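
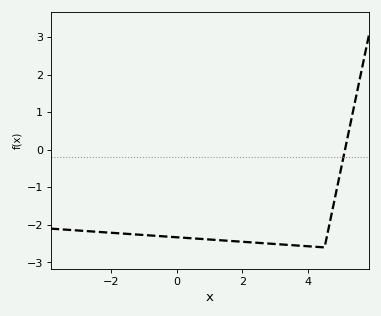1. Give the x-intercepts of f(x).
5.2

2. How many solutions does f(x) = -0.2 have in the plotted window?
1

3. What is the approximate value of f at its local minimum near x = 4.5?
-2.6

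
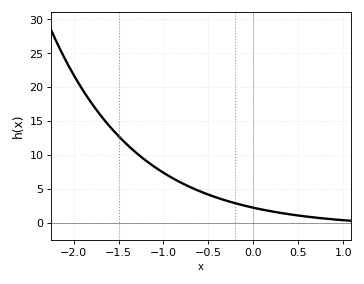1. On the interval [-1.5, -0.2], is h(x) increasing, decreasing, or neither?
decreasing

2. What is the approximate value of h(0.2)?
1.5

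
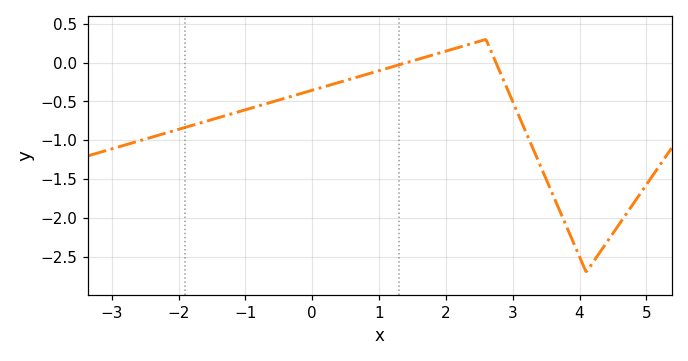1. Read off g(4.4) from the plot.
-2.3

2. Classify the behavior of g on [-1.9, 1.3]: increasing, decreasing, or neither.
increasing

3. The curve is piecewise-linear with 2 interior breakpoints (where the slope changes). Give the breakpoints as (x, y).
(2.6, 0.3); (4.1, -2.7)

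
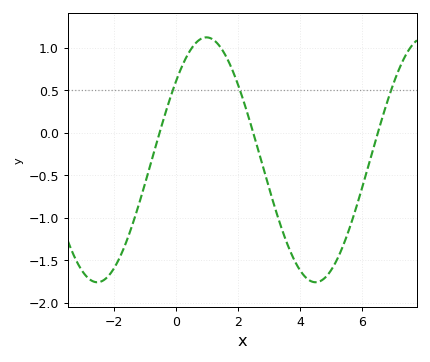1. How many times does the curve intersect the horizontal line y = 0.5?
3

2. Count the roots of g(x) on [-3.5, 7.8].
3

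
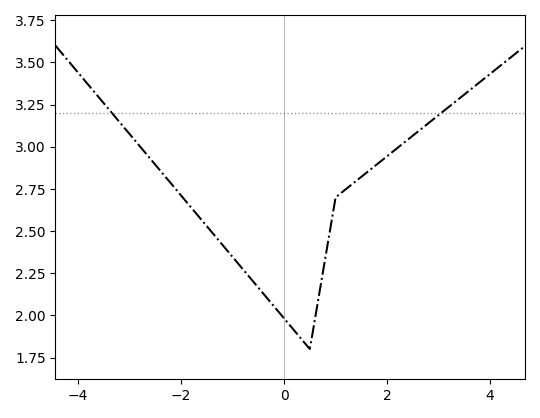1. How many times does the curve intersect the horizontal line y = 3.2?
2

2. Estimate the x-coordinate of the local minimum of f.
0.498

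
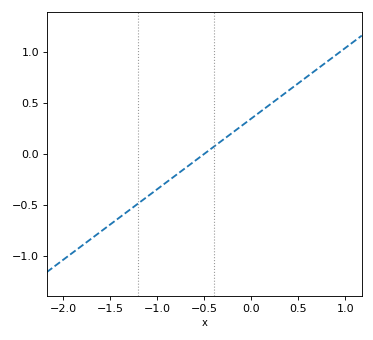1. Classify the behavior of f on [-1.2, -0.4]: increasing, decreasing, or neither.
increasing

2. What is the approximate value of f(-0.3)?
0.15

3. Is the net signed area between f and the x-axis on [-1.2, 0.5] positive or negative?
positive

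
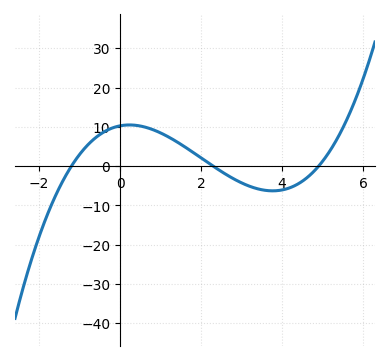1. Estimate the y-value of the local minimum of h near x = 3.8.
-6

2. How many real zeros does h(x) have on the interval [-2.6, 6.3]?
3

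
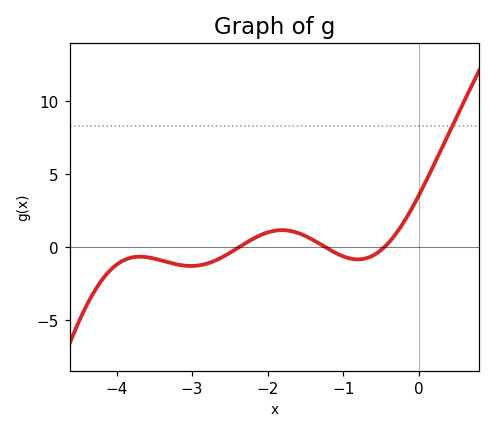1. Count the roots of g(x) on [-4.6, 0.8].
3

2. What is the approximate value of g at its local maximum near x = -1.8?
1.17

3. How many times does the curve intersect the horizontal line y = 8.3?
1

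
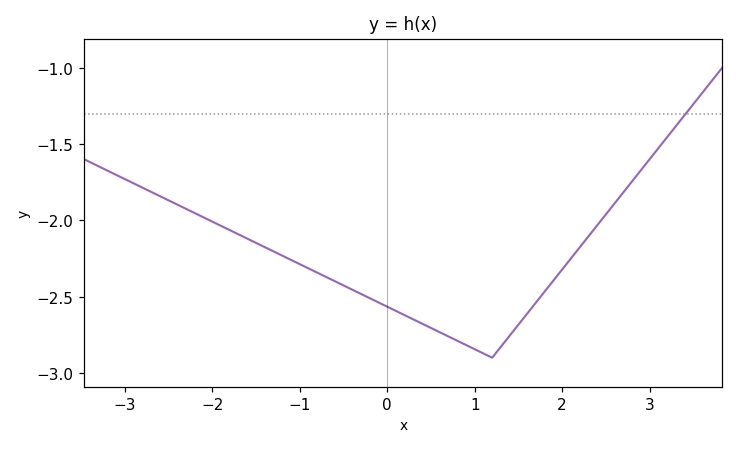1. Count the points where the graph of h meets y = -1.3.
1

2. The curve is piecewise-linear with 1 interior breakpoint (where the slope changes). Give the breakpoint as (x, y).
(1.2, -2.9)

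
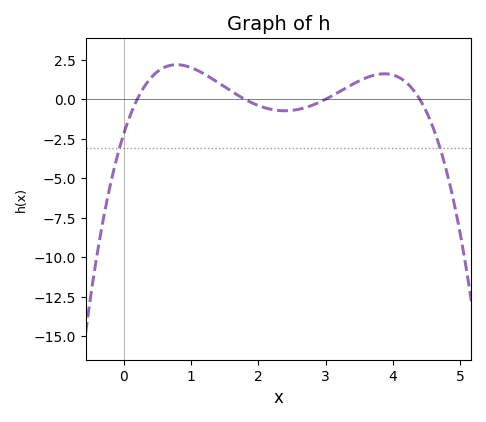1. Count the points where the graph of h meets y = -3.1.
2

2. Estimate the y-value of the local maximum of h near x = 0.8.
2.19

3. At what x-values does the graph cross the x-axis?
0.2, 1.8, 3, 4.4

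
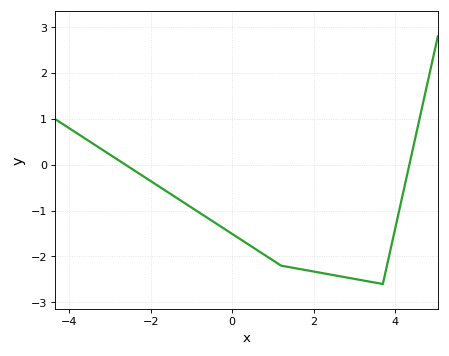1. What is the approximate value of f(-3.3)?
0.391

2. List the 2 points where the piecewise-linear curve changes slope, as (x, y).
(1.2, -2.2); (3.7, -2.6)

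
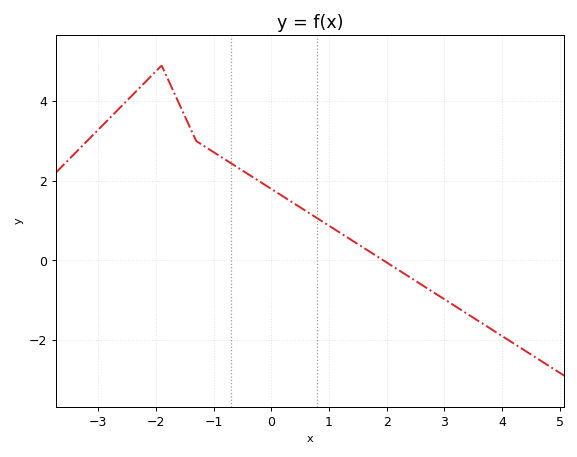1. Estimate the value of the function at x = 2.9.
-0.8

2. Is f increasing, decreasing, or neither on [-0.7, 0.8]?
decreasing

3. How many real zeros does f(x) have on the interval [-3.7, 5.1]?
1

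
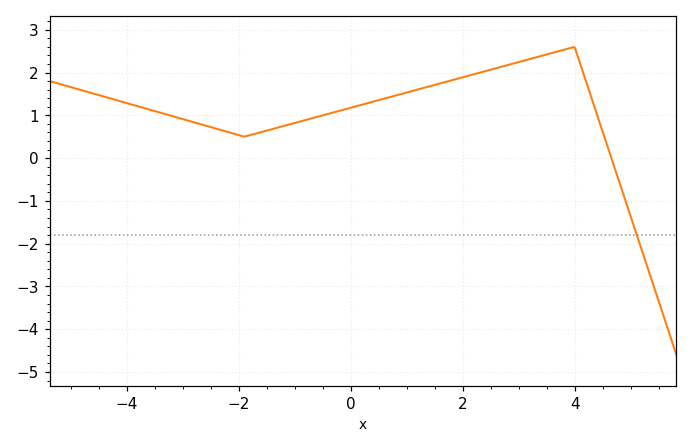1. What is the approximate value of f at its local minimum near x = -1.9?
0.5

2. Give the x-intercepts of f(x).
4.66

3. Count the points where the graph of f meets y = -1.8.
1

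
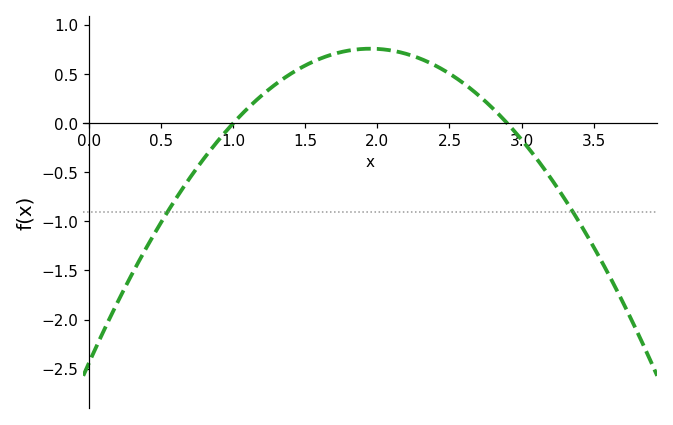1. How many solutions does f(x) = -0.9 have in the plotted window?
2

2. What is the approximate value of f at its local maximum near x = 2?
0.758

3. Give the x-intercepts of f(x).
1, 2.9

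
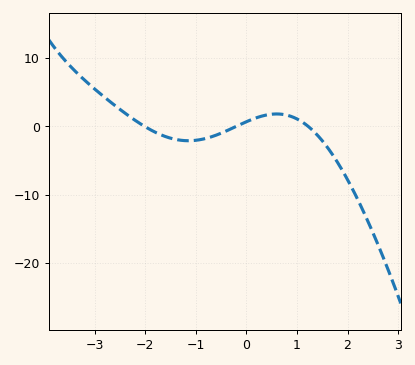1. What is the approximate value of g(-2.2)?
0.872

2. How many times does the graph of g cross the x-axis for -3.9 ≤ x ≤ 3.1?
3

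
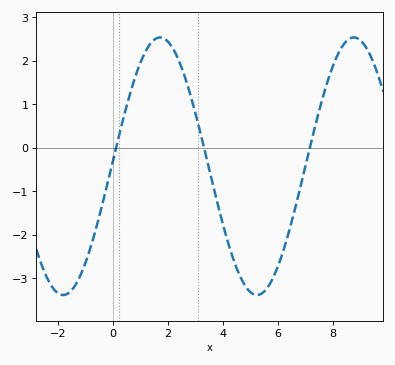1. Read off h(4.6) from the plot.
-2.92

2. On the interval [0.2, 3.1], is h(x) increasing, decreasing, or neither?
neither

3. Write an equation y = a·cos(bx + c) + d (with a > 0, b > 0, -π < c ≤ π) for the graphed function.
y = 2.96cos(0.89x - 1.52) - 0.42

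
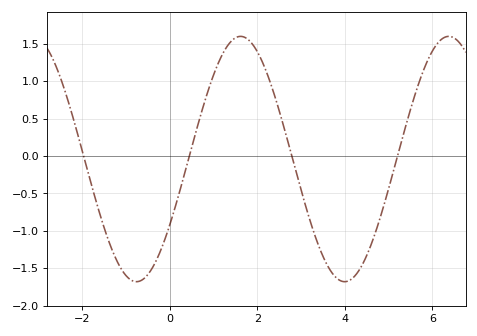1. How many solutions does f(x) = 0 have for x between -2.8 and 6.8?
4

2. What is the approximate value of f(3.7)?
-1.55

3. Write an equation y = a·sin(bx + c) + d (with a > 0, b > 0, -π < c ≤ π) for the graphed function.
y = 1.64sin(1.3x - 0.56) - 0.04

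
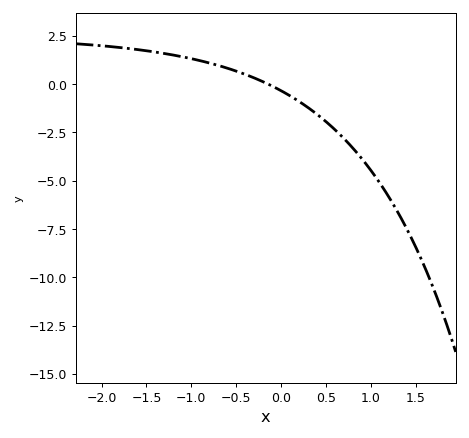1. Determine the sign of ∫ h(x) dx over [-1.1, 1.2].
negative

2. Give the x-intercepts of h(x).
-0.148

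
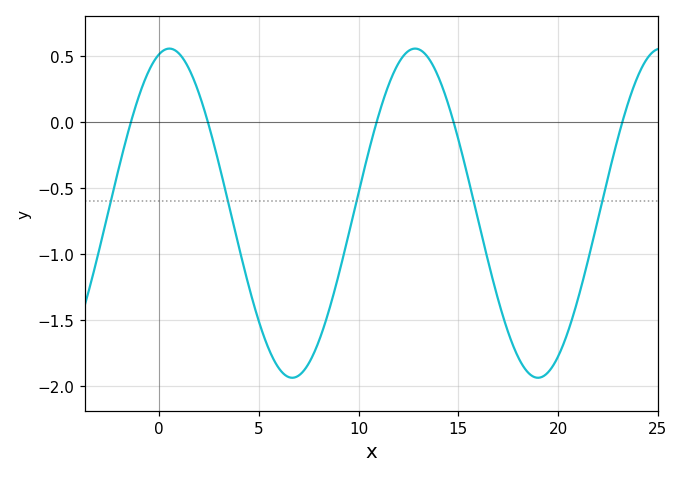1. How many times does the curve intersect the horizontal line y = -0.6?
5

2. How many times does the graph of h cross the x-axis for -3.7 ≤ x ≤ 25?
5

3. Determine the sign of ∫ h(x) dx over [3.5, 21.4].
negative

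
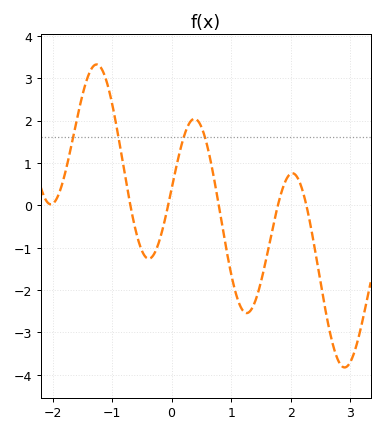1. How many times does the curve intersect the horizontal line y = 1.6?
4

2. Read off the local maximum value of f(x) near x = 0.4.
2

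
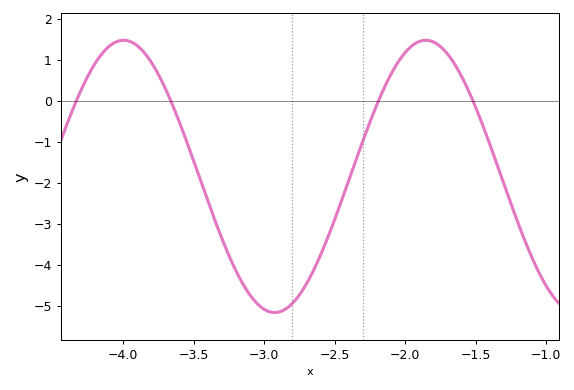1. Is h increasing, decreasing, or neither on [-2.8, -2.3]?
increasing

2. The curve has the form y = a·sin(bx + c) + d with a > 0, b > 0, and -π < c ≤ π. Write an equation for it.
y = 3.32sin(2.9x + 0.72) - 1.85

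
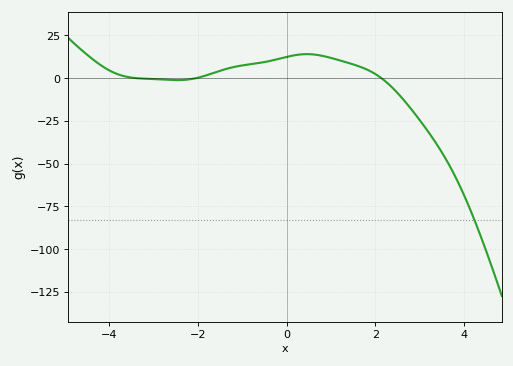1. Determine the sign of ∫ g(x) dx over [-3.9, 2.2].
positive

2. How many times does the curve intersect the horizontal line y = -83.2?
1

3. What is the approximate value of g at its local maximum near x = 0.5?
14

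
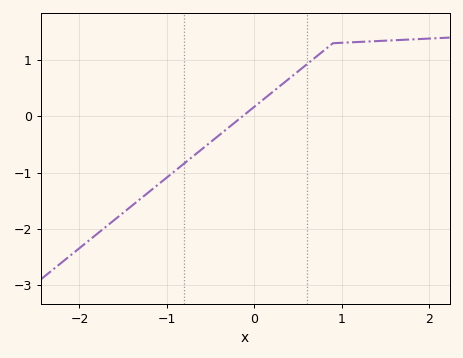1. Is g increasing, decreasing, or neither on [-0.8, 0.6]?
increasing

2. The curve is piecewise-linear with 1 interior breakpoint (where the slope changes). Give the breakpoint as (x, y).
(0.9, 1.3)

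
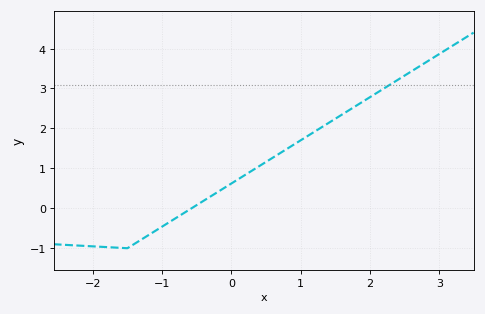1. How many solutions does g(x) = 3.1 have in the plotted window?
1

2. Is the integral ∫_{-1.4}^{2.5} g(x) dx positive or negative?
positive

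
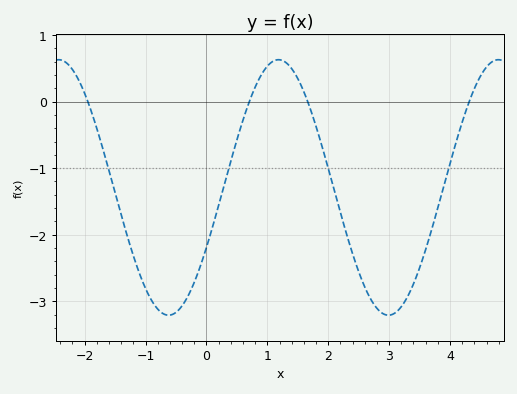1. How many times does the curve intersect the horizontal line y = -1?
4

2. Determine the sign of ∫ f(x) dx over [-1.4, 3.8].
negative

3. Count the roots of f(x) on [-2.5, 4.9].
4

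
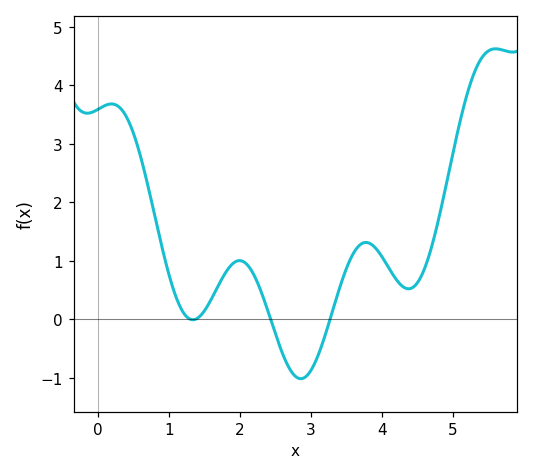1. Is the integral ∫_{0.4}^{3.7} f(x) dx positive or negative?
positive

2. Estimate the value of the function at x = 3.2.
-0.3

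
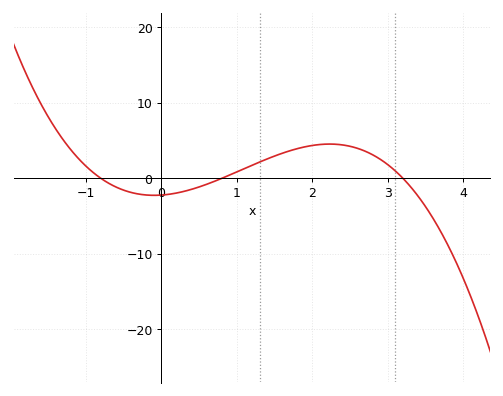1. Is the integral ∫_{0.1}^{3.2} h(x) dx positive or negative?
positive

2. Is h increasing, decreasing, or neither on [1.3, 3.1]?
neither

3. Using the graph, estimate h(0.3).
-1.72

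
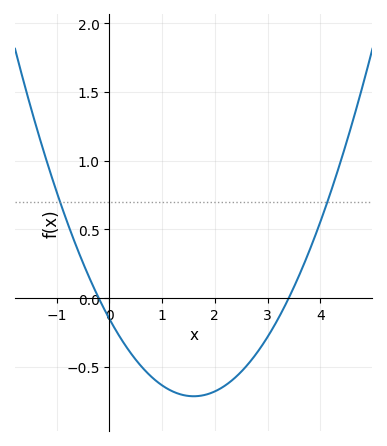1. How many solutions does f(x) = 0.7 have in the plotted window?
2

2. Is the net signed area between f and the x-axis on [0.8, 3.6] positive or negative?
negative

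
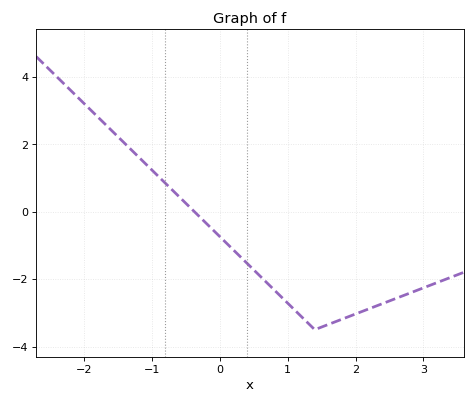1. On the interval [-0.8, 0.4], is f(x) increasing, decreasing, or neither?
decreasing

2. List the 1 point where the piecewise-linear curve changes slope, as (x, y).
(1.4, -3.5)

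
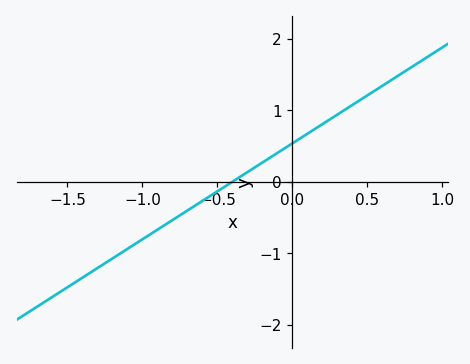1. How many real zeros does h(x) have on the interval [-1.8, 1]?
1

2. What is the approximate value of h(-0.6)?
-0.3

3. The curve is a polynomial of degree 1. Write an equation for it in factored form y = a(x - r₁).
y = 1.34(x + 0.4)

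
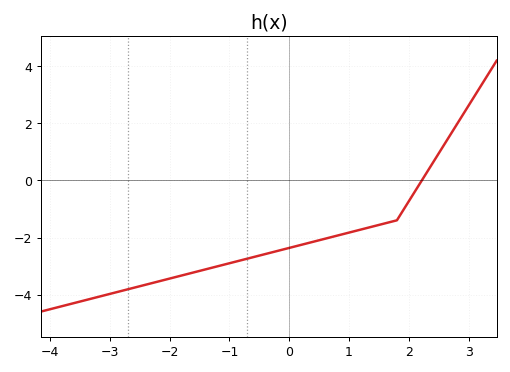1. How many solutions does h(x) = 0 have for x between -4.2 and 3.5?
1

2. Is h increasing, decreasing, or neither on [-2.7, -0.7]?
increasing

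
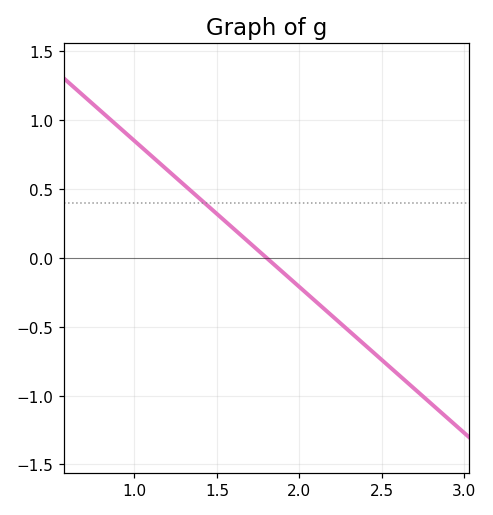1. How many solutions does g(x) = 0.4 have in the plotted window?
1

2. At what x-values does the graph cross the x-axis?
1.8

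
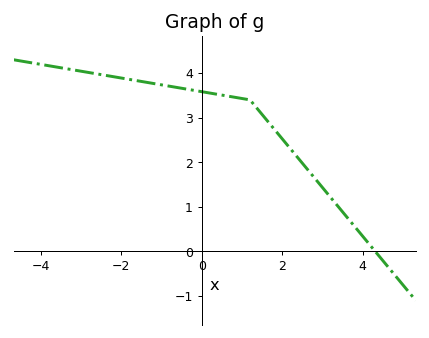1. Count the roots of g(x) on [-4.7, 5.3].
1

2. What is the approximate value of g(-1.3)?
3.78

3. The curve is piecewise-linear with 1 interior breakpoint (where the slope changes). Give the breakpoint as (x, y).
(1.2, 3.4)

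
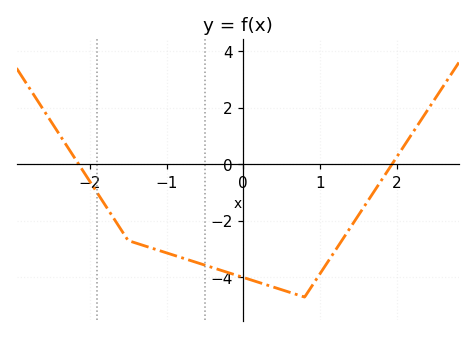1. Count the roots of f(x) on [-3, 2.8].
2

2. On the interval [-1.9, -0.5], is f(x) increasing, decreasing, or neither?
decreasing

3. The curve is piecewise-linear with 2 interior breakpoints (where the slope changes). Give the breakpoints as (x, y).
(-1.5, -2.7); (0.8, -4.7)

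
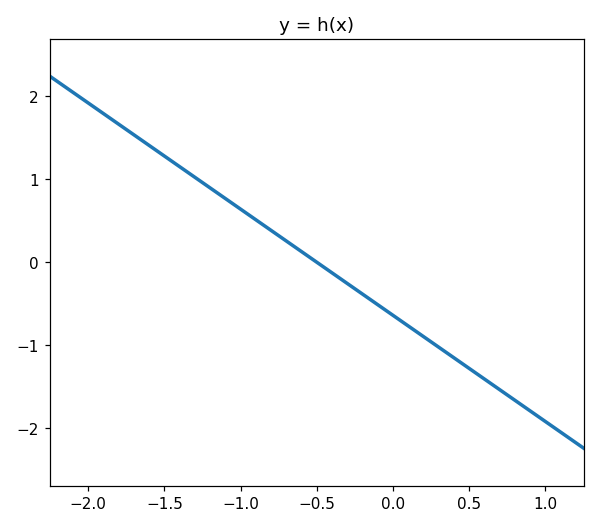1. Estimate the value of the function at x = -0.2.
-0.4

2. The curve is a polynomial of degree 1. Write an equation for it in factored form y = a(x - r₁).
y = -1.28(x + 0.5)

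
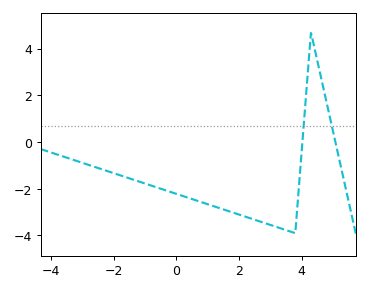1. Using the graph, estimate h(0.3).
-2.4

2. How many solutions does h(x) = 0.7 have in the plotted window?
2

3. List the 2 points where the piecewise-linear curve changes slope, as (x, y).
(3.8, -3.9); (4.3, 4.7)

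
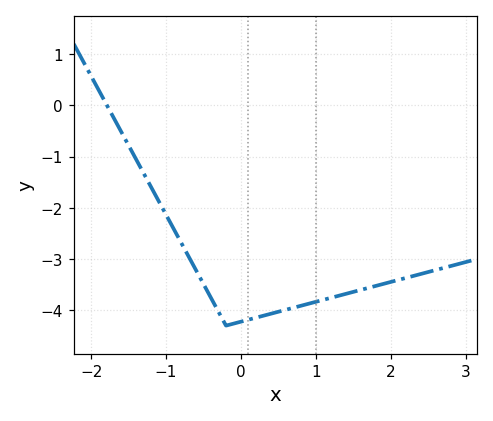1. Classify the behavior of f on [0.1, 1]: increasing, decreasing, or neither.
increasing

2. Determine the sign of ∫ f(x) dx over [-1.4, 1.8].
negative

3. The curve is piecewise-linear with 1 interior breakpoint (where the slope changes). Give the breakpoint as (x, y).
(-0.2, -4.3)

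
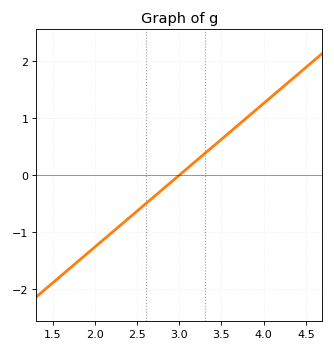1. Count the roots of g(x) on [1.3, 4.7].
1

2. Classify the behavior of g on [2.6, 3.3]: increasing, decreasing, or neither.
increasing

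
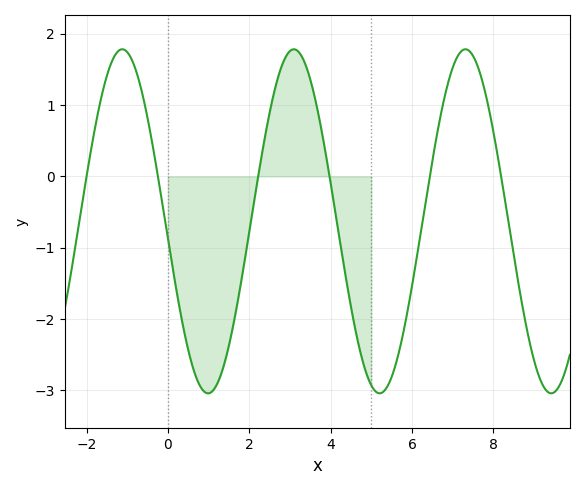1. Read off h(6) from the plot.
-1.5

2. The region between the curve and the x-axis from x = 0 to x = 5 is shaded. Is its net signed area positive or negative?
negative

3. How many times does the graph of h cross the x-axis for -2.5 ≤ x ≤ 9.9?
6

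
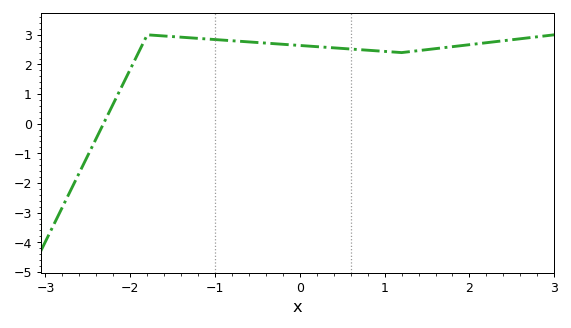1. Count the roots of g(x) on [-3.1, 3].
1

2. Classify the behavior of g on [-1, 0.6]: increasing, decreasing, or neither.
decreasing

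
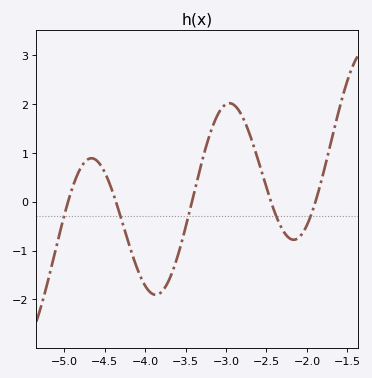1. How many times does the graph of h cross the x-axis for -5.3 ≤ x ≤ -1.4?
5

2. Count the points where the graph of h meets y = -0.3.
5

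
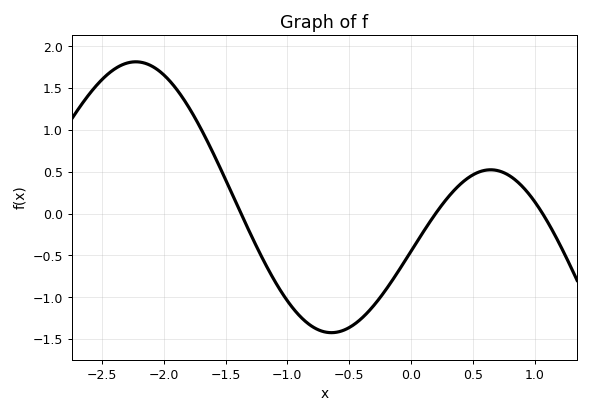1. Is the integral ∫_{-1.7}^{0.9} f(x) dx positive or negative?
negative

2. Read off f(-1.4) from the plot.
0.1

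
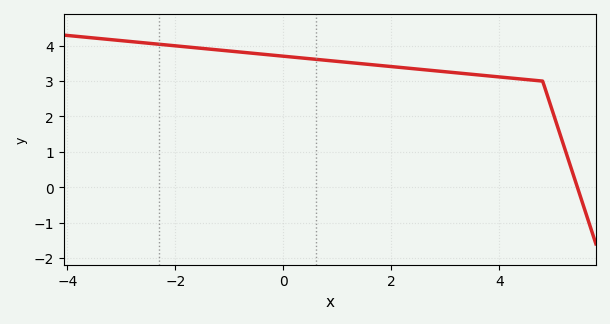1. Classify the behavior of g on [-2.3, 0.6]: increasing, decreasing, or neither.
decreasing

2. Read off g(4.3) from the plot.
3.1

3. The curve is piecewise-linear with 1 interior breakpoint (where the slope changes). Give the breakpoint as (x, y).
(4.8, 3)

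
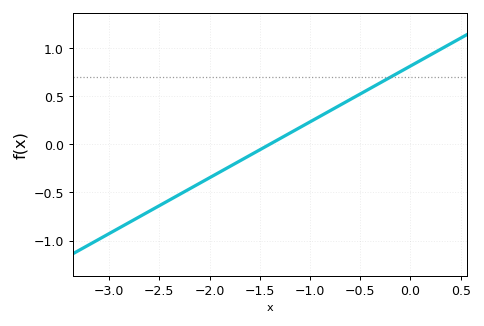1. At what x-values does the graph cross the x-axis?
-1.4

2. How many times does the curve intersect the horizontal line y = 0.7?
1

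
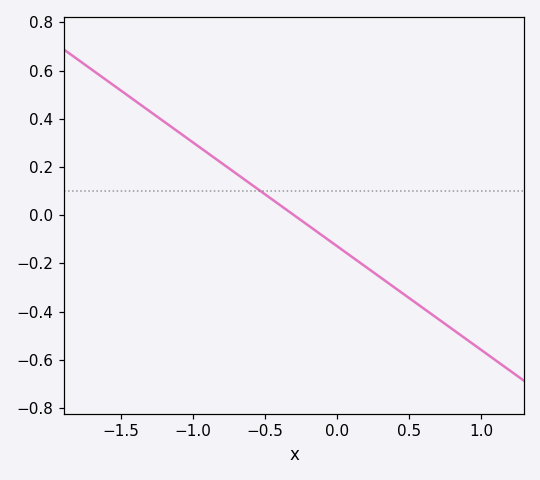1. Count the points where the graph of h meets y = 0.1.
1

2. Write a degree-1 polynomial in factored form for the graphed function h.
y = -0.43(x + 0.3)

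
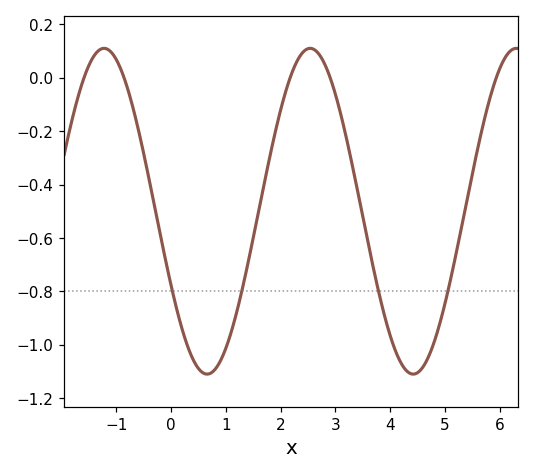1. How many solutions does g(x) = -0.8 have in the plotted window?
4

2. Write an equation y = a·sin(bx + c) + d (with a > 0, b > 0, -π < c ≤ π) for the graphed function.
y = 0.61sin(1.7x - 2.7) - 0.5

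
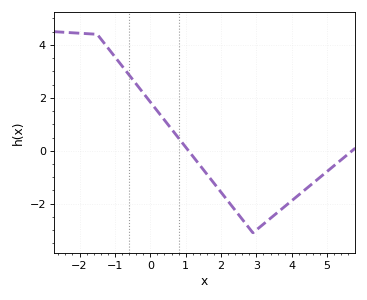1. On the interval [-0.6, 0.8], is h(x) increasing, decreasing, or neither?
decreasing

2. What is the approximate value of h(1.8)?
-1.22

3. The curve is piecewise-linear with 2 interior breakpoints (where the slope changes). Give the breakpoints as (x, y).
(-1.5, 4.4); (2.9, -3.1)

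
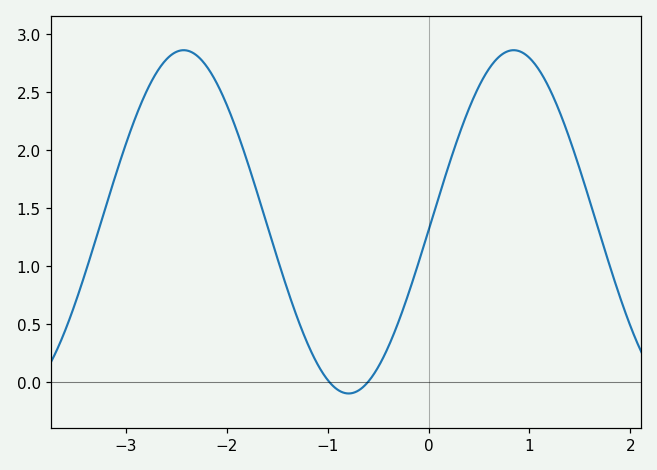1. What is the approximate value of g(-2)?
2.4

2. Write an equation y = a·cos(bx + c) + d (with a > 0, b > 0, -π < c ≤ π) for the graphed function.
y = 1.48cos(1.9x - 1.6) + 1.38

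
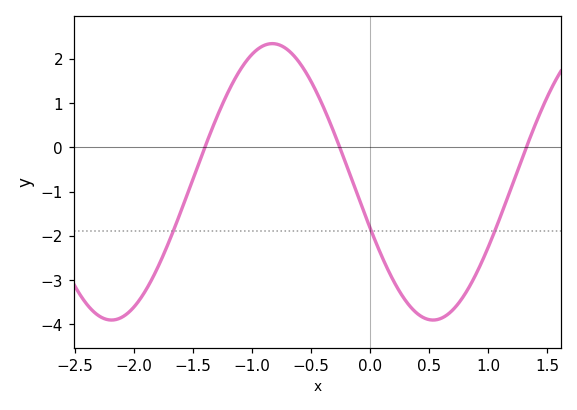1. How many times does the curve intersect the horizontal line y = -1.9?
3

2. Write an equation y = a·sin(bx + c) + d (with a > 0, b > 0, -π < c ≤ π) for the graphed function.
y = 3.12sin(2.31x - 2.8) - 0.78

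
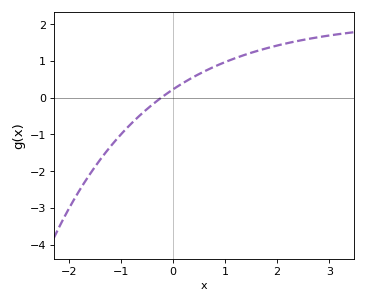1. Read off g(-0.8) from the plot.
-0.7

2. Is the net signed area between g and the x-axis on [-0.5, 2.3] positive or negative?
positive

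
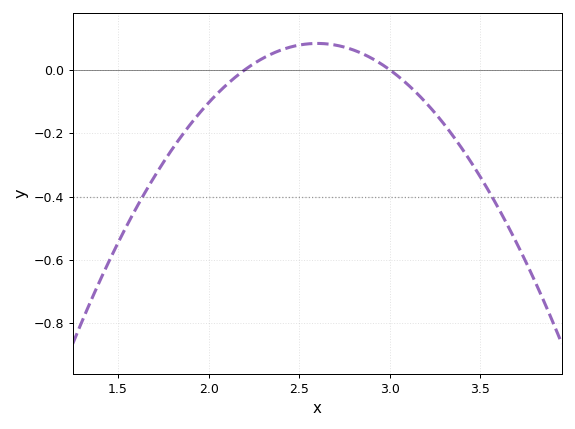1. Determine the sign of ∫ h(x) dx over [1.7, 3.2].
negative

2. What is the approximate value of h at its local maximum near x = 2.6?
0.08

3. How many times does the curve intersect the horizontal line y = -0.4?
2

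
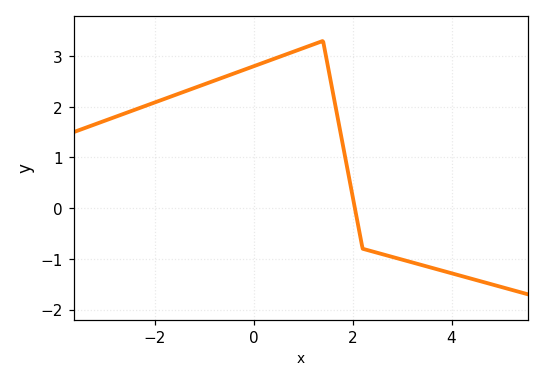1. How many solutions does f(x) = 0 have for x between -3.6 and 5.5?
1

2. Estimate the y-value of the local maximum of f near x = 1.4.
3.3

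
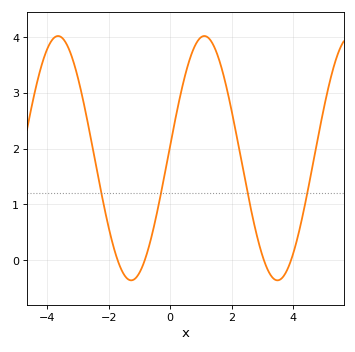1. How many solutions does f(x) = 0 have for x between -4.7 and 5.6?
4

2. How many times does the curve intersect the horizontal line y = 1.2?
4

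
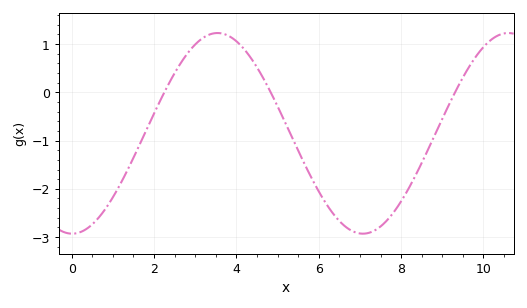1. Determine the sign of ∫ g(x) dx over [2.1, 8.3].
negative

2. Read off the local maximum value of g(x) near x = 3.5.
1.23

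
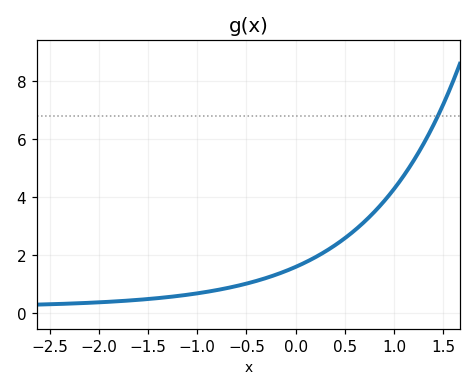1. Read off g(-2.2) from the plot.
0.328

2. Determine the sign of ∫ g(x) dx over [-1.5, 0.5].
positive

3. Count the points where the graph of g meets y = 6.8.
1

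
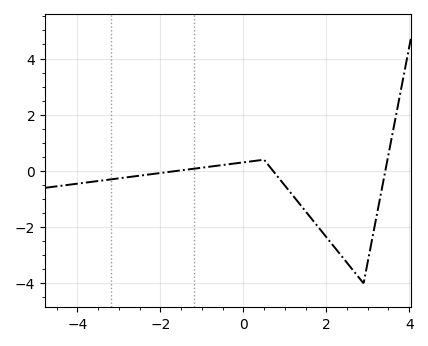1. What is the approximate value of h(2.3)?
-2.9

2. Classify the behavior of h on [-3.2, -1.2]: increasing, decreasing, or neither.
increasing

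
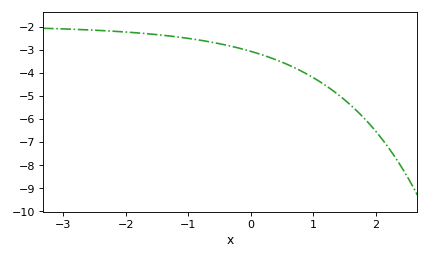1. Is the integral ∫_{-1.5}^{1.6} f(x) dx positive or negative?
negative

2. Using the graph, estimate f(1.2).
-4.5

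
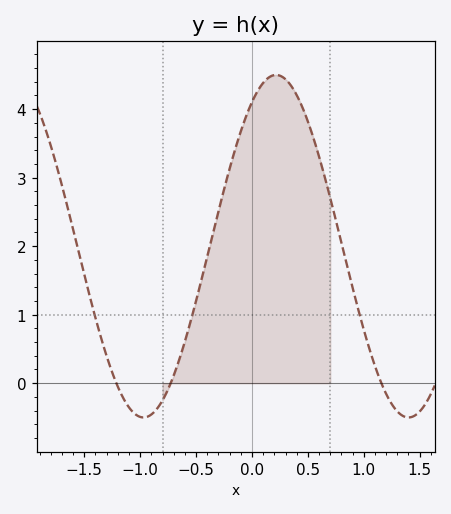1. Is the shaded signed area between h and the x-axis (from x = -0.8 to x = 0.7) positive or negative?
positive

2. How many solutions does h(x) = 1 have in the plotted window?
3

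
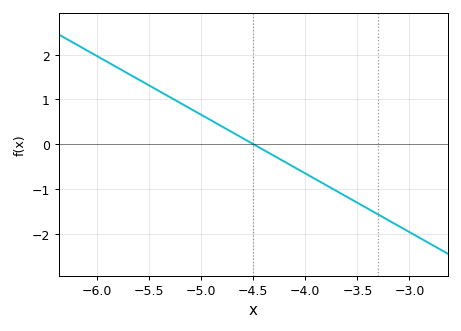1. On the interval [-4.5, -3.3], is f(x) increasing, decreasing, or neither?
decreasing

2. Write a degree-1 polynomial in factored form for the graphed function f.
y = -1.31(x + 4.5)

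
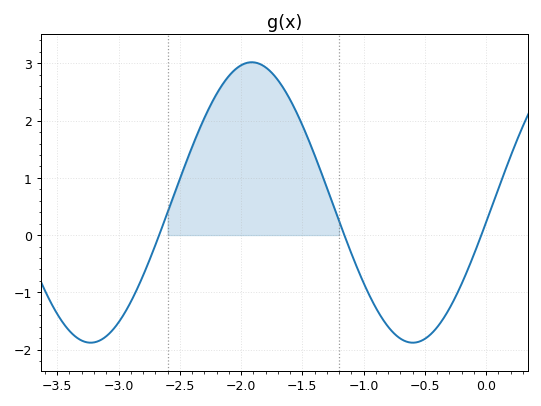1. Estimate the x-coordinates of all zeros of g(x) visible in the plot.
-2.67, -1.16, -0.039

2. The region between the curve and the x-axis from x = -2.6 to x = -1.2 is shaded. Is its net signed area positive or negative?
positive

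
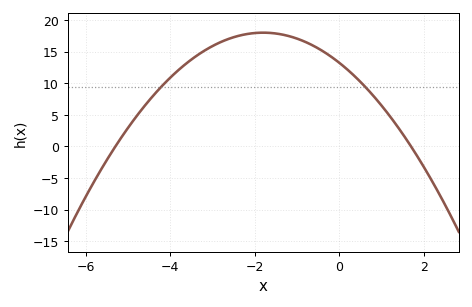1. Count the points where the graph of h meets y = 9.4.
2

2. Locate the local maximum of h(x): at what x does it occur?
-1.8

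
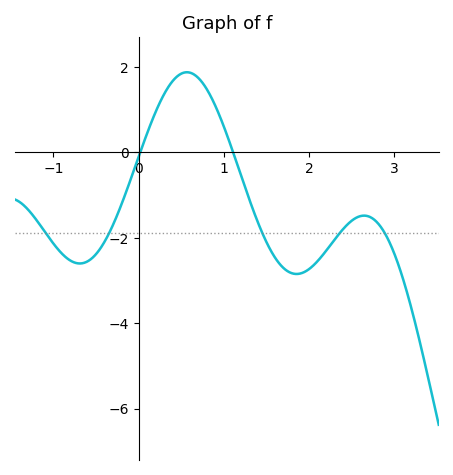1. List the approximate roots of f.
0.019, 1.11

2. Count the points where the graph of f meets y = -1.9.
5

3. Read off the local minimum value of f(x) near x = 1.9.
-2.85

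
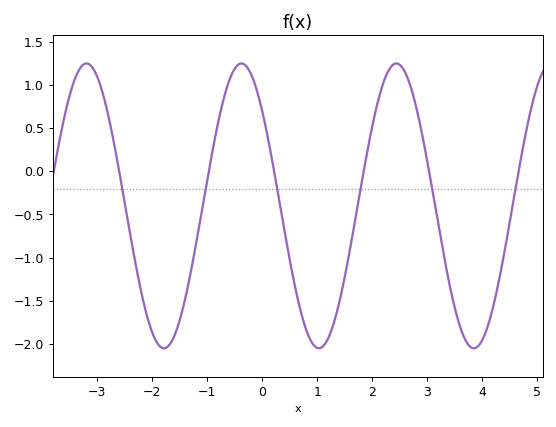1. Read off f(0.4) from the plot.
-0.65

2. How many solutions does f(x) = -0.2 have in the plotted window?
6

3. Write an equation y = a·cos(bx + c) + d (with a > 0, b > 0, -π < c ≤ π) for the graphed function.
y = 1.65cos(2.2x + 0.84) - 0.4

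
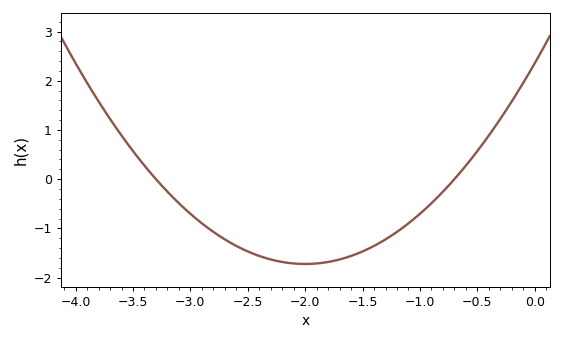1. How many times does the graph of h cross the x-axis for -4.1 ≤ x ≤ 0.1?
2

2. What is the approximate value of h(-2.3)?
-1.6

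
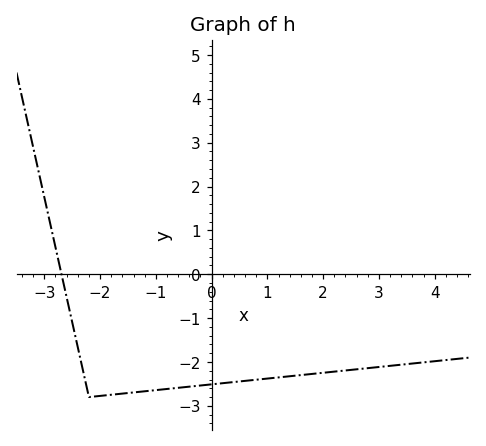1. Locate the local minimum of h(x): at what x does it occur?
-2.2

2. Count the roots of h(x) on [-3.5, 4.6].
1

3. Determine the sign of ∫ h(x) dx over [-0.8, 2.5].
negative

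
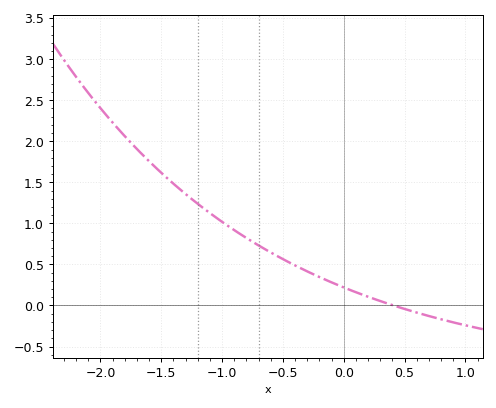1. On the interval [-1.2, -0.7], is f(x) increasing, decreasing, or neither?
decreasing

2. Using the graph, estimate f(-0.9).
0.9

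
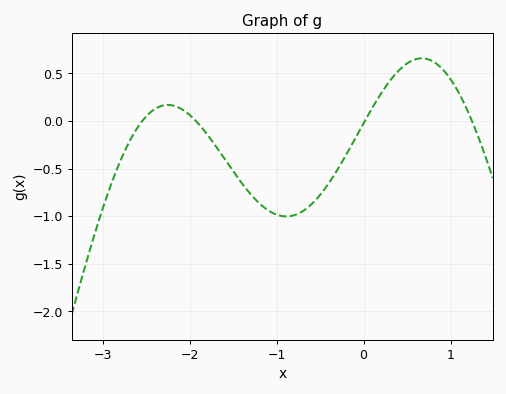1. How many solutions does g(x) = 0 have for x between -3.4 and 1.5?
4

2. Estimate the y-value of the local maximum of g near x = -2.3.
0.15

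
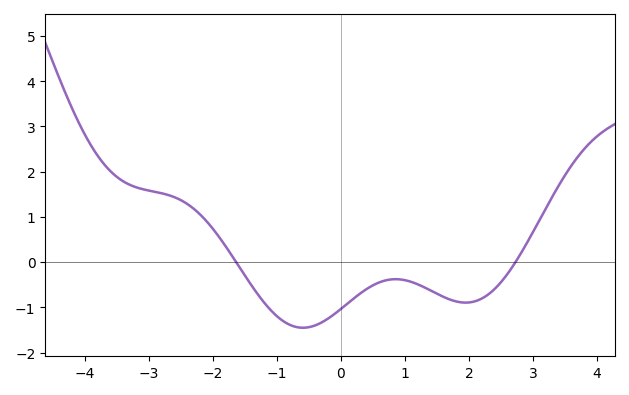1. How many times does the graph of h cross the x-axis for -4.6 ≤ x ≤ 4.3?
2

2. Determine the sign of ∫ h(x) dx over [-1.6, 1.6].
negative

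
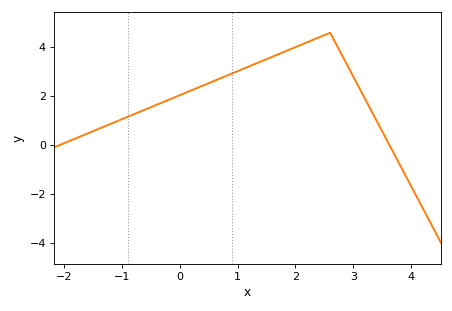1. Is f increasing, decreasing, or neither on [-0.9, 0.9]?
increasing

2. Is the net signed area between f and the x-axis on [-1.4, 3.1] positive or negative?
positive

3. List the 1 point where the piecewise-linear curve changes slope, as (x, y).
(2.6, 4.6)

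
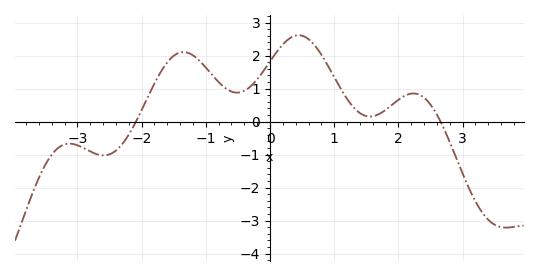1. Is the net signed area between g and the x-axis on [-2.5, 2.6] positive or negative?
positive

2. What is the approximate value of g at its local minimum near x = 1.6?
0.2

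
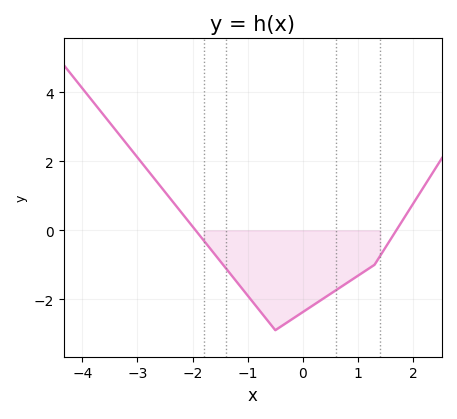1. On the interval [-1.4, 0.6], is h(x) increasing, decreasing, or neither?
neither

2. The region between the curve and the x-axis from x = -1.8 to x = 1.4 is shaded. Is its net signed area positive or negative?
negative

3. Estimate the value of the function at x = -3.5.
3.2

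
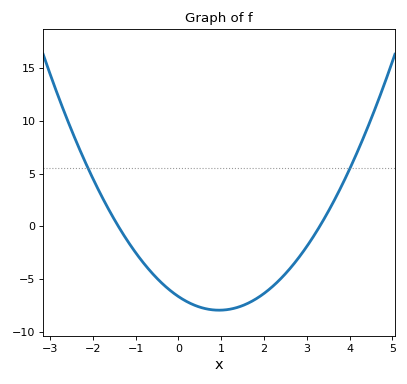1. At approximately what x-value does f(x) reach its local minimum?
1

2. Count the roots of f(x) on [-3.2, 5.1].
2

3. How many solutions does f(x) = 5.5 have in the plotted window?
2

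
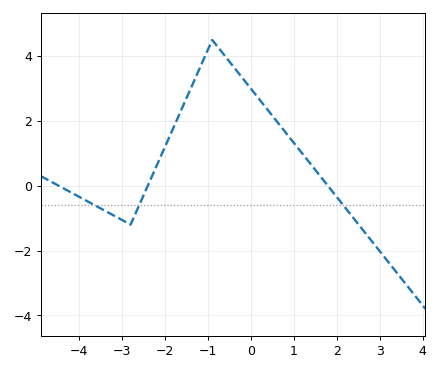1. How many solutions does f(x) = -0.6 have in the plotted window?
3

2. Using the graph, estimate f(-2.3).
0.4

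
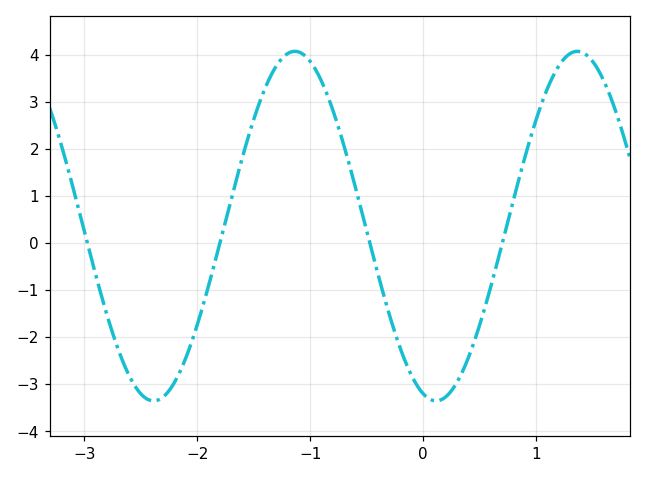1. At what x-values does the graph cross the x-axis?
-3, -1.8, -0.5, 0.7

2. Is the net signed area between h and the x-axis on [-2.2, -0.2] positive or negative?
positive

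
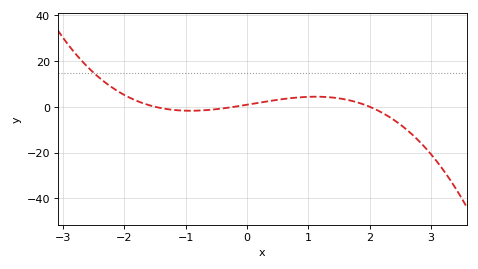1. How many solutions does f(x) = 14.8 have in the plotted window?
1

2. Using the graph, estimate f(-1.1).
-2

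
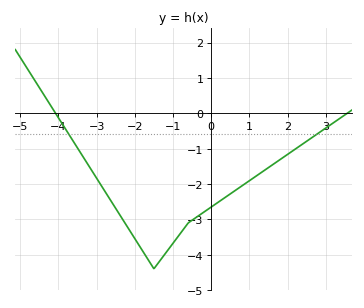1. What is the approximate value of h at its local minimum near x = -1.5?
-4.4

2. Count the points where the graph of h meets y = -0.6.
2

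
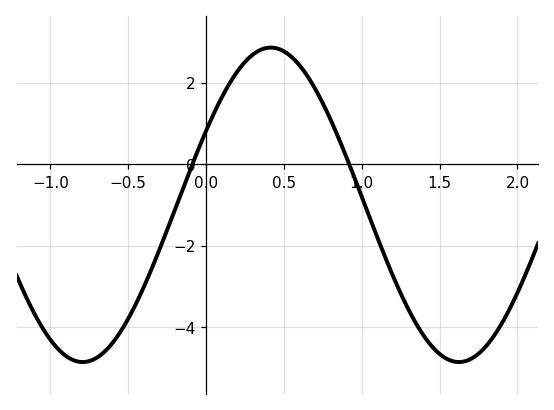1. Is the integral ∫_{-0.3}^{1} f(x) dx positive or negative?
positive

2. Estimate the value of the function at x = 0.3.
2.6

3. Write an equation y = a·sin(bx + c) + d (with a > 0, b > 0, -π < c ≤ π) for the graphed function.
y = 3.86sin(2.6x + 0.49) - 0.99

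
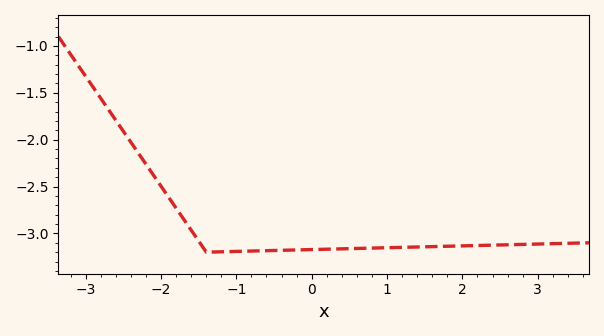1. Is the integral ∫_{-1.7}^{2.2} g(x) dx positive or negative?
negative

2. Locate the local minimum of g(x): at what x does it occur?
-1.4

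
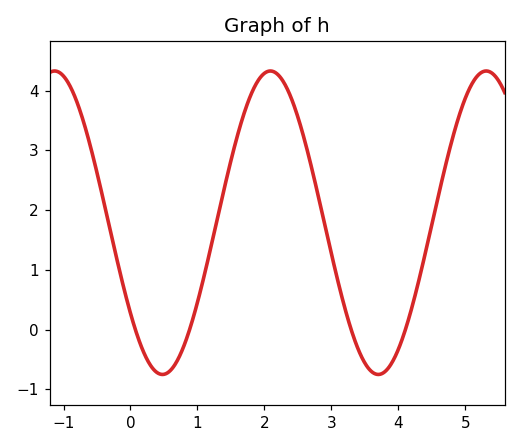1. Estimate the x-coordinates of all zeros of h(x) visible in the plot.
0.1, 0.9, 3.3, 4.1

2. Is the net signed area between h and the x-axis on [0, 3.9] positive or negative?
positive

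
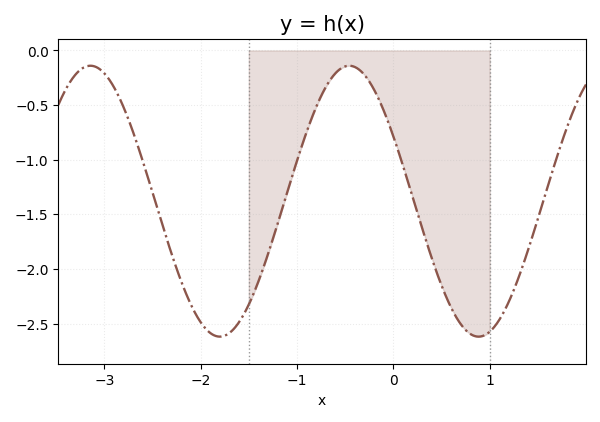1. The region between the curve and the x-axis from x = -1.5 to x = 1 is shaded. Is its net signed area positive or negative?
negative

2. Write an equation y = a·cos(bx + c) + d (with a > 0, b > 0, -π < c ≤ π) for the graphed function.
y = 1.24cos(2.34x + 1.07) - 1.38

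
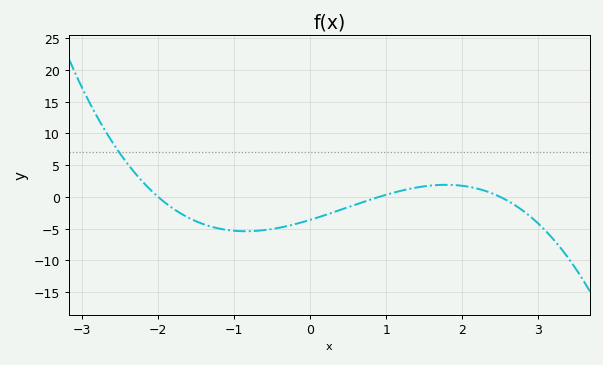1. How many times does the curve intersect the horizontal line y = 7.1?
1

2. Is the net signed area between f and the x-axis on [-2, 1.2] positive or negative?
negative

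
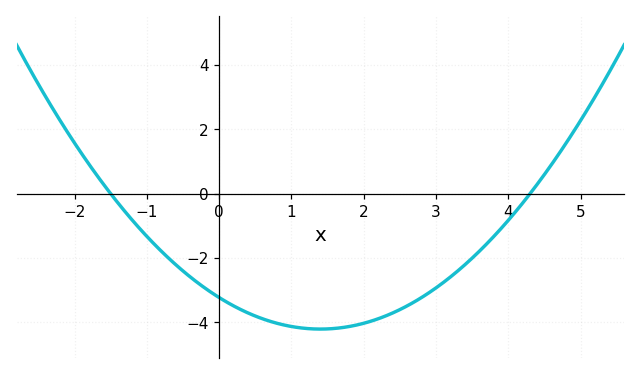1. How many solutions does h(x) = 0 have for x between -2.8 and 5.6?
2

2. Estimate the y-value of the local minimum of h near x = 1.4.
-4.2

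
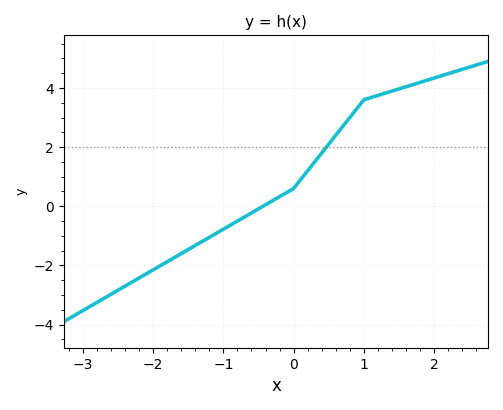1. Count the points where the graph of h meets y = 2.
1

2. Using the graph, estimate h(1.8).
4.19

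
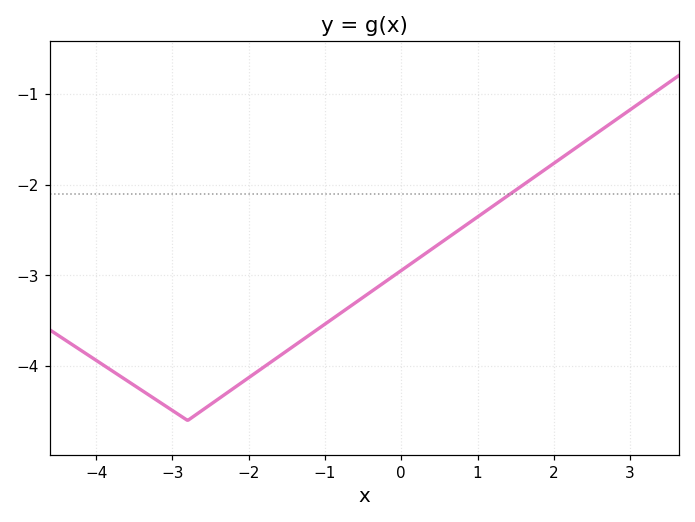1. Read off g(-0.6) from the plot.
-3.3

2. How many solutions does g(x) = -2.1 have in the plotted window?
1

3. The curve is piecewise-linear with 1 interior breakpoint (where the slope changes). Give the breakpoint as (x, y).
(-2.8, -4.6)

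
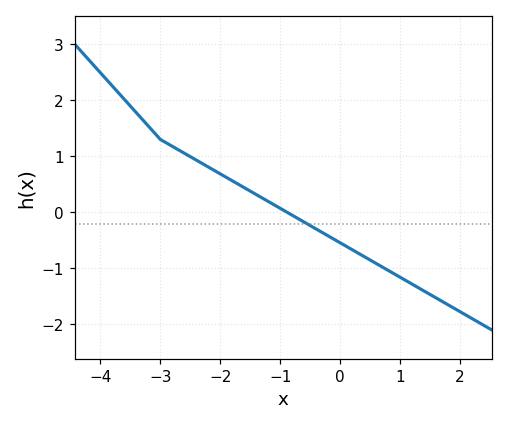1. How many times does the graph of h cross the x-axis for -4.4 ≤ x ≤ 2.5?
1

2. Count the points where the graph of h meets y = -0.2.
1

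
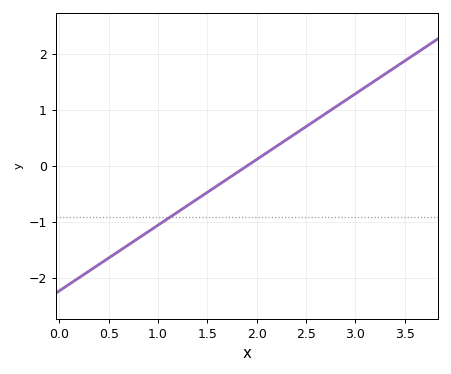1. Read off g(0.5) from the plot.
-1.6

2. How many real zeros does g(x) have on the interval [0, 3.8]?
1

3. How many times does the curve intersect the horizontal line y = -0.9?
1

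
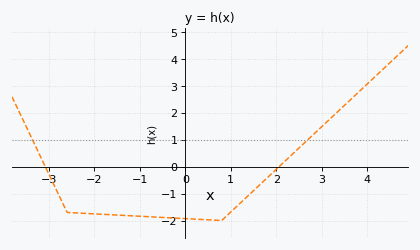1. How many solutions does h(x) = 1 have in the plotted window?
2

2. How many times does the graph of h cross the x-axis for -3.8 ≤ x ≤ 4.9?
2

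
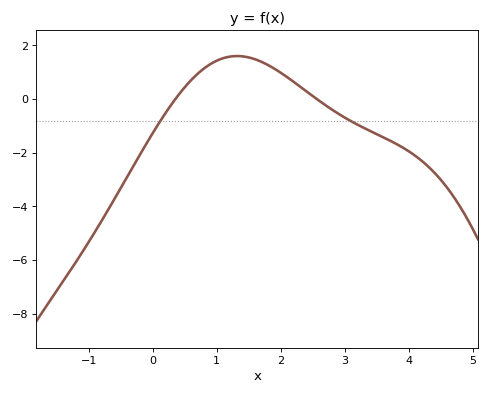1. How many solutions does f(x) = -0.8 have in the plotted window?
2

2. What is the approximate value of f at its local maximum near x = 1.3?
1.6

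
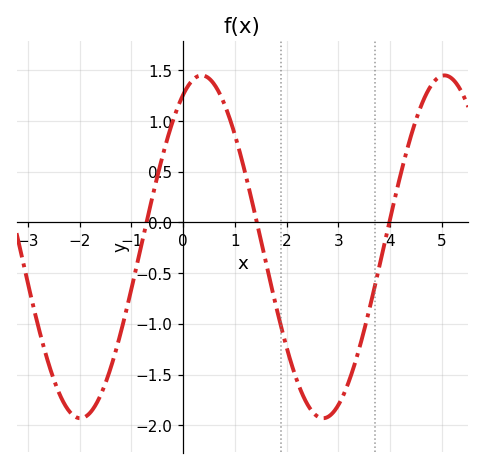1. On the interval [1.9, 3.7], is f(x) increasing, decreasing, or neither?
neither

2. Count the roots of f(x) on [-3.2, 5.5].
3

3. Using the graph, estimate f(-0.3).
0.832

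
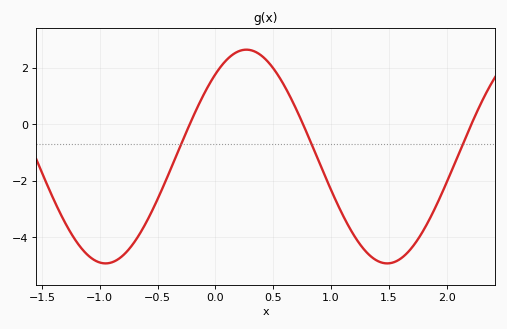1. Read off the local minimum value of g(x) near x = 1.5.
-5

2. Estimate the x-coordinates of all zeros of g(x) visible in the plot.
-0.2, 0.8, 2.2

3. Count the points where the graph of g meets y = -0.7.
3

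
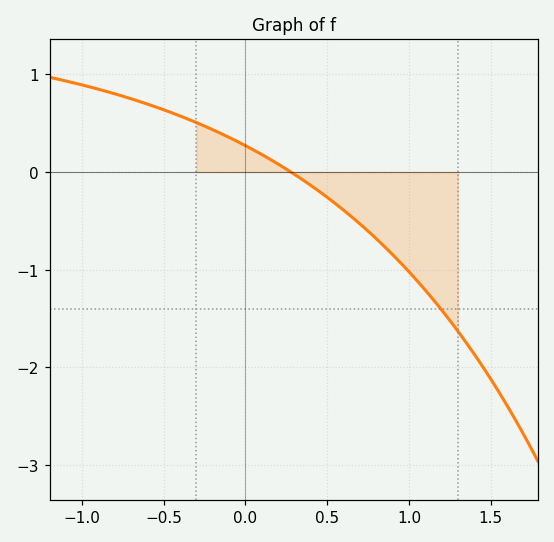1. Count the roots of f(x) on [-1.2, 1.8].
1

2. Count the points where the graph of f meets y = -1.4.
1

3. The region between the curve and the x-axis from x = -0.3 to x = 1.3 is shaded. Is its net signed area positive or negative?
negative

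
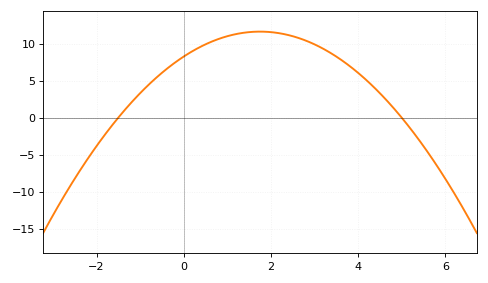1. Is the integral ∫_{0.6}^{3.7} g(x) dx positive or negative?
positive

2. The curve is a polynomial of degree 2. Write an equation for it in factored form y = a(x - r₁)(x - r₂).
y = -1.1(x + 1.5)(x - 5)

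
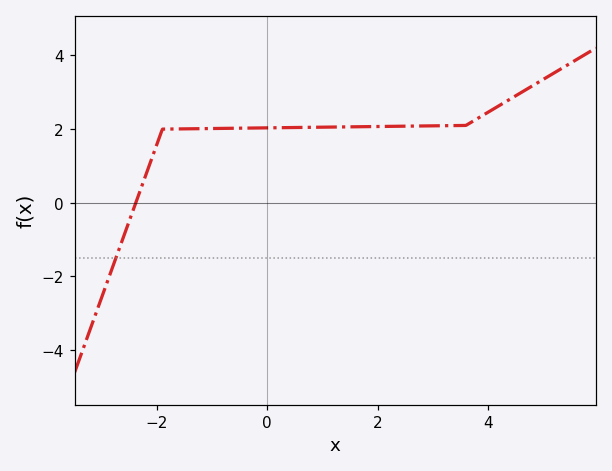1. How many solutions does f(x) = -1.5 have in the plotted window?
1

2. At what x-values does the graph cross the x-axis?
-2.38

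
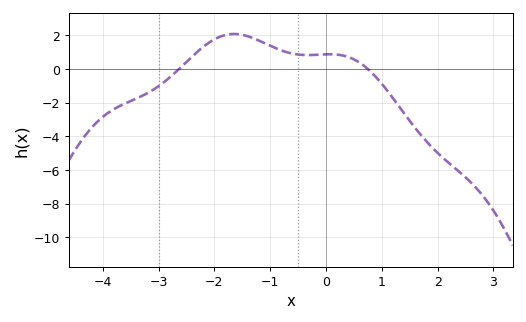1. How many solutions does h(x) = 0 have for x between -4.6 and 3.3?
2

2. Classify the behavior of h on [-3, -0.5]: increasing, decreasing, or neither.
neither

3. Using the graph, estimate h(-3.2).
-1.4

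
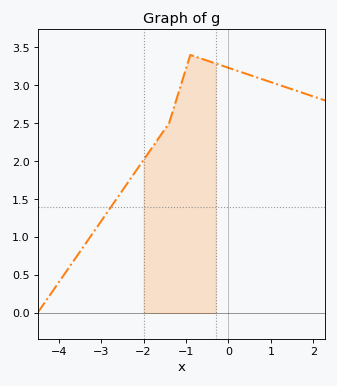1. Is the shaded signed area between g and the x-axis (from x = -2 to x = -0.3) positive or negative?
positive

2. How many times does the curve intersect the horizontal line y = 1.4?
1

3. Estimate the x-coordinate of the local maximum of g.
-0.9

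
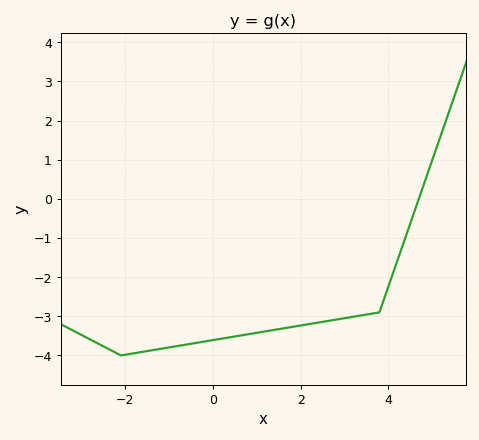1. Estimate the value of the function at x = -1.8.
-3.9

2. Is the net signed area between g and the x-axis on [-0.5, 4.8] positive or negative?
negative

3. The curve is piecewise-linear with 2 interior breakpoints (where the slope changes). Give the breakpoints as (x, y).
(-2.1, -4); (3.8, -2.9)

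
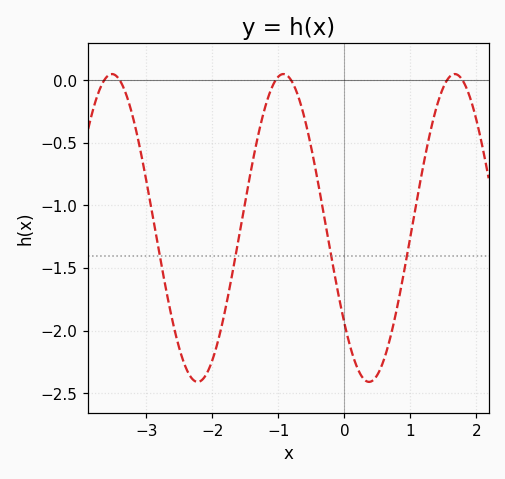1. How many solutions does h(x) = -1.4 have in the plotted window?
4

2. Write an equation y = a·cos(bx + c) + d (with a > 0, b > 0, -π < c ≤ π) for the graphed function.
y = 1.23cos(2.42x + 2.24) - 1.18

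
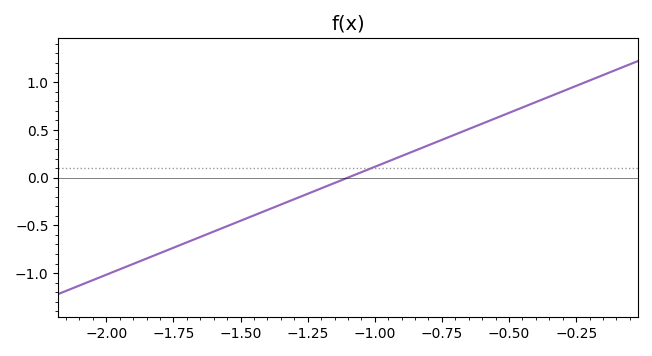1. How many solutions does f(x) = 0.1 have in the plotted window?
1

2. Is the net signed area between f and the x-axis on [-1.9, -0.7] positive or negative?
negative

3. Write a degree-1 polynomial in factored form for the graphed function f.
y = 1.13(x + 1.1)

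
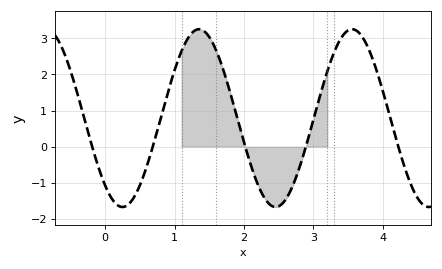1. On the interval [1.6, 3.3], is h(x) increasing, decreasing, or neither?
neither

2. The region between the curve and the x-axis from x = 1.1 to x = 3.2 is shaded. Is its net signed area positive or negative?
positive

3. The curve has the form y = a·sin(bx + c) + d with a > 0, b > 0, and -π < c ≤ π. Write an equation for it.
y = 2.46sin(2.9x - 2.3) + 0.79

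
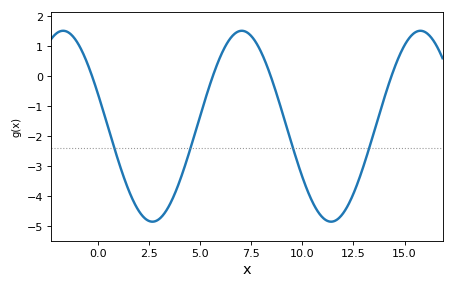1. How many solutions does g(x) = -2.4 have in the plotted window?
4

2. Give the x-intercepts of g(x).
-0.264, 5.63, 8.46, 14.4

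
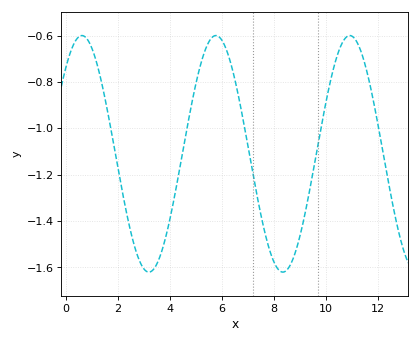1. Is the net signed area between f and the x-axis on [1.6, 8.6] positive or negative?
negative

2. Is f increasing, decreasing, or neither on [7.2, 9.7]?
neither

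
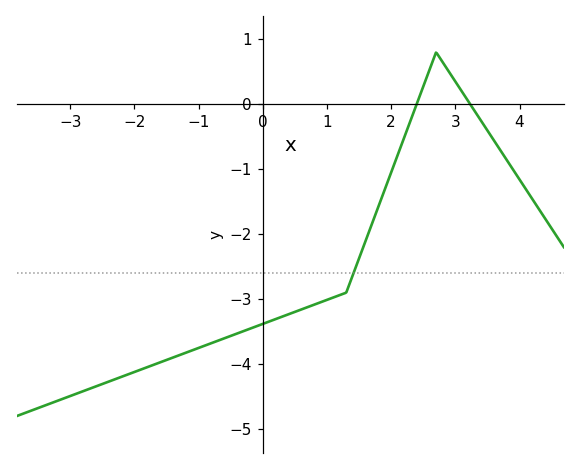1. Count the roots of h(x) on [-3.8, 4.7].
2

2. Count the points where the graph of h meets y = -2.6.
1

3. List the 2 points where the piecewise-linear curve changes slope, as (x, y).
(1.3, -2.9); (2.7, 0.8)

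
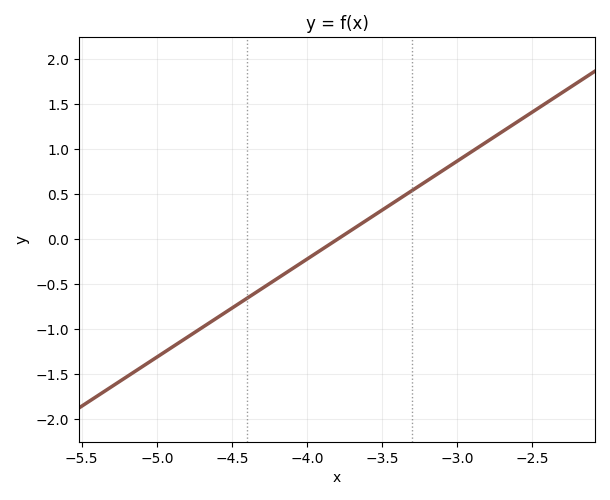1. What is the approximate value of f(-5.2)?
-1.55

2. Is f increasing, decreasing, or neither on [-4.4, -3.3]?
increasing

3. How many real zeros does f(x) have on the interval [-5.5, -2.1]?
1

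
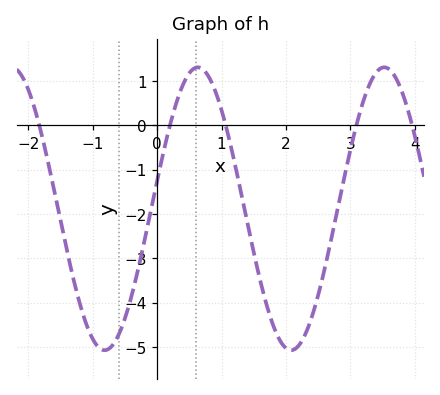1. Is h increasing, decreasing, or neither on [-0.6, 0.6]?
increasing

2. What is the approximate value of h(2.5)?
-3.8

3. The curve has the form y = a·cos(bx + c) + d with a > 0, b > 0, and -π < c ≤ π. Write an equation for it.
y = 3.19cos(2.2x - 1.4) - 1.88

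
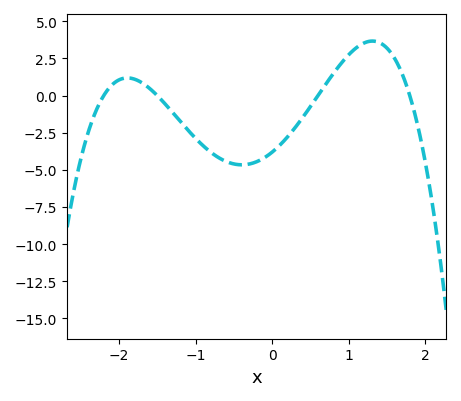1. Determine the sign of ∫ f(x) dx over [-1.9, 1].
negative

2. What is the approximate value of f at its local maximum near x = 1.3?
3.5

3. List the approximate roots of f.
-2.2, -1.5, 0.6, 1.8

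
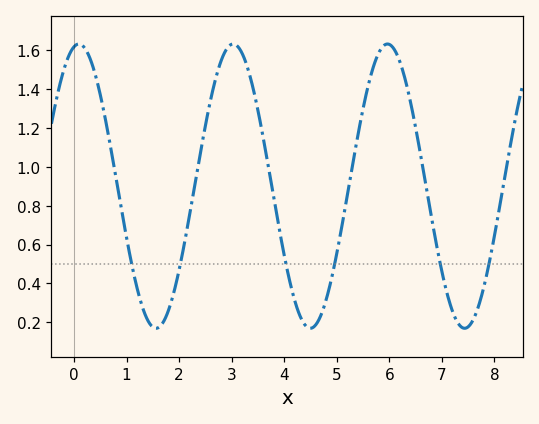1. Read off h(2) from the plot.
0.46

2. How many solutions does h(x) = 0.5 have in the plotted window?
6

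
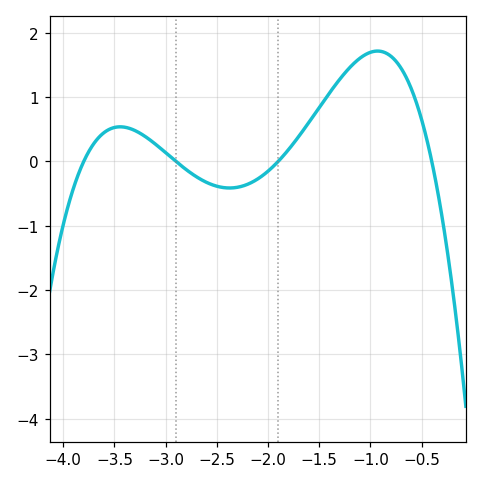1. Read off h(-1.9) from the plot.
0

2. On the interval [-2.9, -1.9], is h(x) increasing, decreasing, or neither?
neither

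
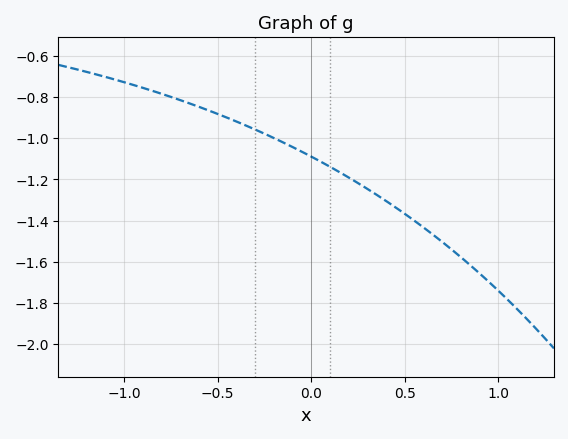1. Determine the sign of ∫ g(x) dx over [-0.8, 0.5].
negative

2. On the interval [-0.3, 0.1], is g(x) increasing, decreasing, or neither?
decreasing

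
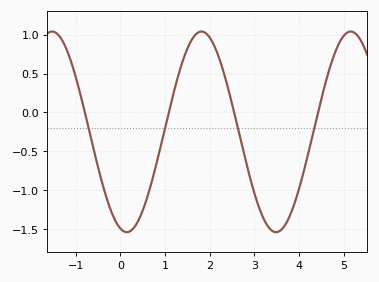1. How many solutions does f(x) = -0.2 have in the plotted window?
4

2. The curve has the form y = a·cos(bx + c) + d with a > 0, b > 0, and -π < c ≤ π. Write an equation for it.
y = 1.29cos(1.88x + 2.87) - 0.25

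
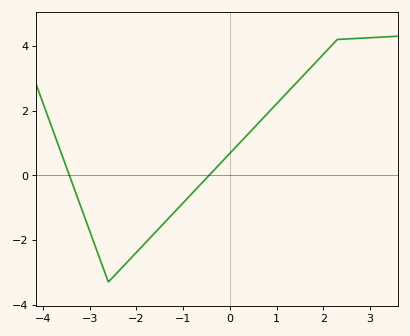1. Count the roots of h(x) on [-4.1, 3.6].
2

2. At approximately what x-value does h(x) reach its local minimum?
-2.6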